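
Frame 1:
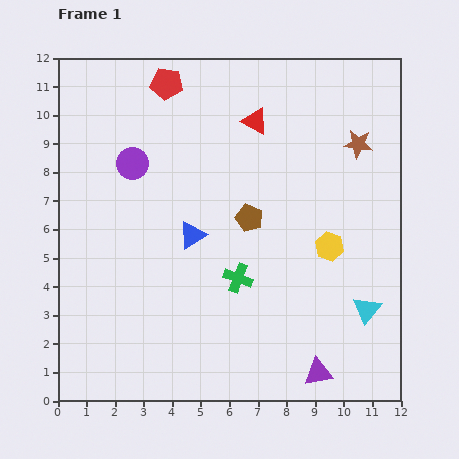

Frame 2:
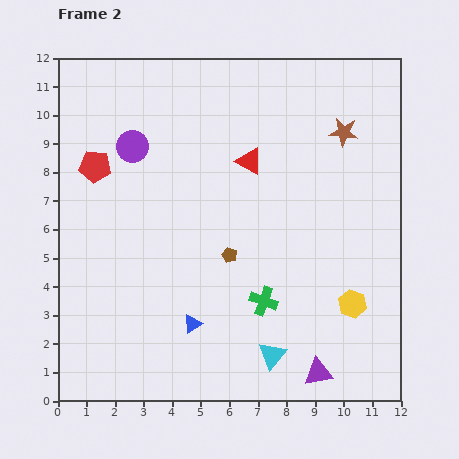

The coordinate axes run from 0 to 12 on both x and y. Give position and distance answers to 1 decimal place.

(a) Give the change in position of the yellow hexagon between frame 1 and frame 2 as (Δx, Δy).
(0.8, -2.0)

The yellow hexagon was at (9.5, 5.4) in frame 1 and (10.3, 3.4) in frame 2.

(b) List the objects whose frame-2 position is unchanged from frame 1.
the purple triangle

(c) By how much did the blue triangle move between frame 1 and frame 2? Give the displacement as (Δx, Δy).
(0.0, -3.1)

The blue triangle was at (4.7, 5.8) in frame 1 and (4.7, 2.7) in frame 2.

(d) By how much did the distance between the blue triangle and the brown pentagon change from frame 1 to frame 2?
+0.6

Distance in frame 1: 2.1. Distance in frame 2: 2.7.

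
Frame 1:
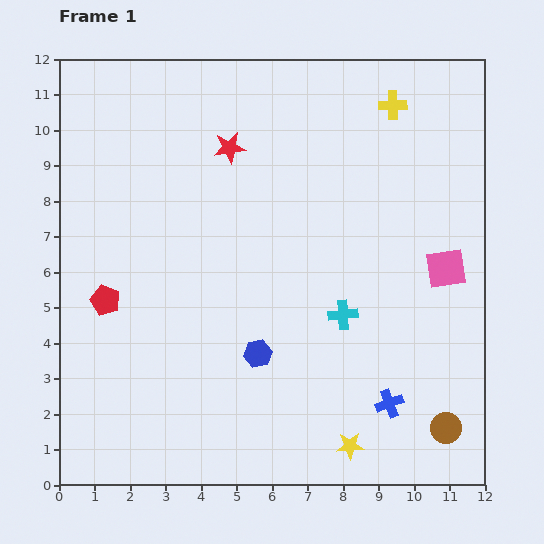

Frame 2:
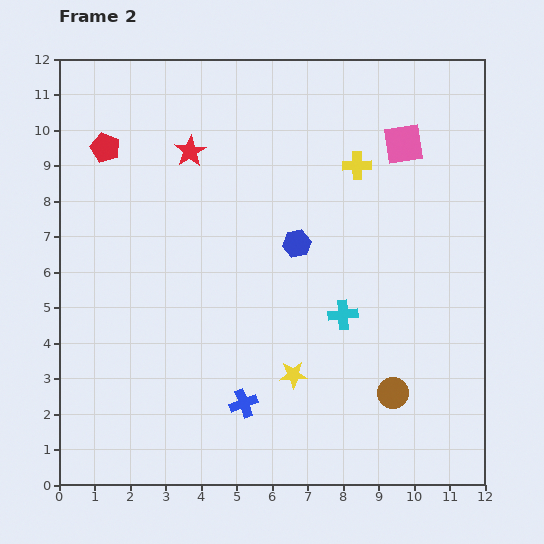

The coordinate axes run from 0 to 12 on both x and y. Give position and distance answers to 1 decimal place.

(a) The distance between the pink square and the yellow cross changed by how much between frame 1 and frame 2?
-3.4

Distance in frame 1: 4.8. Distance in frame 2: 1.4.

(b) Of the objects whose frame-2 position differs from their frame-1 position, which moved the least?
the red star

(moved 1.1)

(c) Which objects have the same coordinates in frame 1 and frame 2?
the cyan cross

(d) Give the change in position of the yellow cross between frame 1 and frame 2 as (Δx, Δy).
(-1.0, -1.7)

The yellow cross was at (9.4, 10.7) in frame 1 and (8.4, 9.0) in frame 2.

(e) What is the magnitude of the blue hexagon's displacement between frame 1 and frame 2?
3.3

The blue hexagon moved from (5.6, 3.7) to (6.7, 6.8), a distance of √(1.1² + 3.1²) ≈ 3.3.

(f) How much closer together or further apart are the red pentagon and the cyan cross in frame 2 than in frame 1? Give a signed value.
+1.5

Distance in frame 1: 6.7. Distance in frame 2: 8.2.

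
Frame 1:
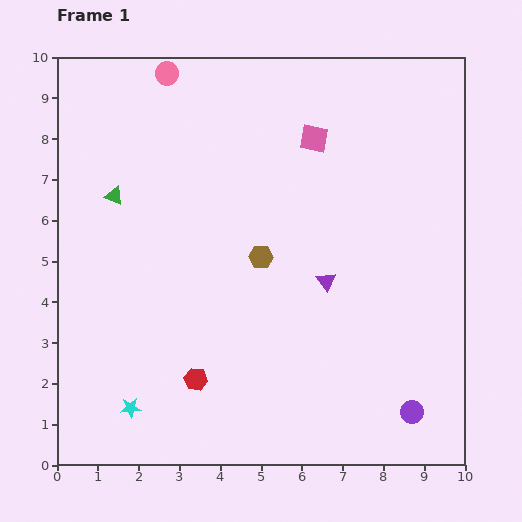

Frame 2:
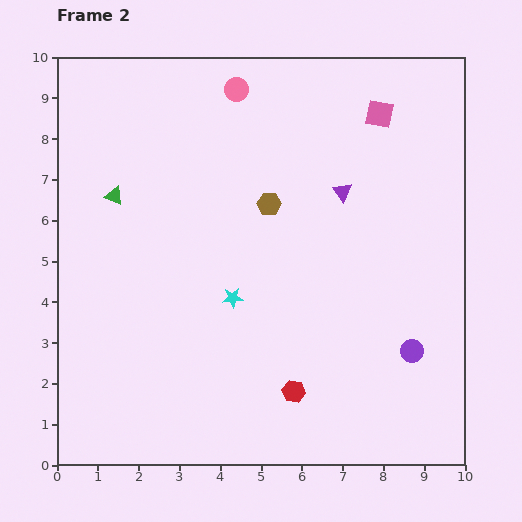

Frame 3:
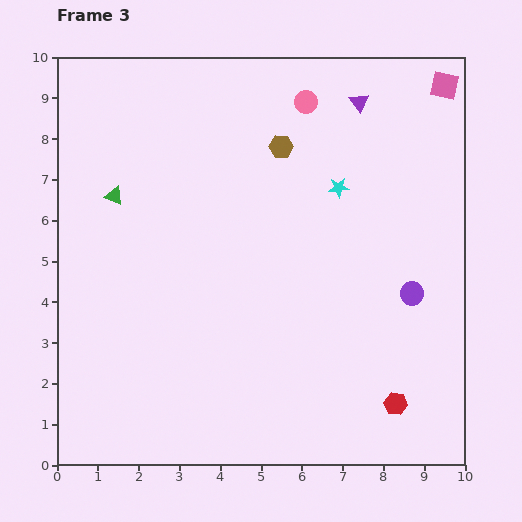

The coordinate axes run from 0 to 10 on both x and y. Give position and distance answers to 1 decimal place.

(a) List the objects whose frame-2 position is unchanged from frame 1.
the green triangle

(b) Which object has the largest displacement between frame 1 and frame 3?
the cyan star

(moved 7.4; next 4.9)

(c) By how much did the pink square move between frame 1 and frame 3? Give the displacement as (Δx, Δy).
(3.2, 1.3)

The pink square was at (6.3, 8.0) in frame 1 and (9.5, 9.3) in frame 3.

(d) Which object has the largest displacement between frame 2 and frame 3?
the cyan star

(moved 3.7; next 2.5)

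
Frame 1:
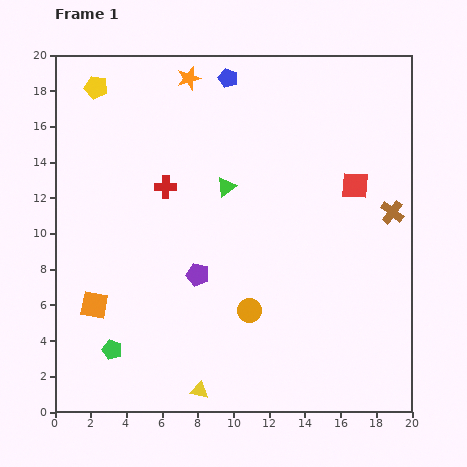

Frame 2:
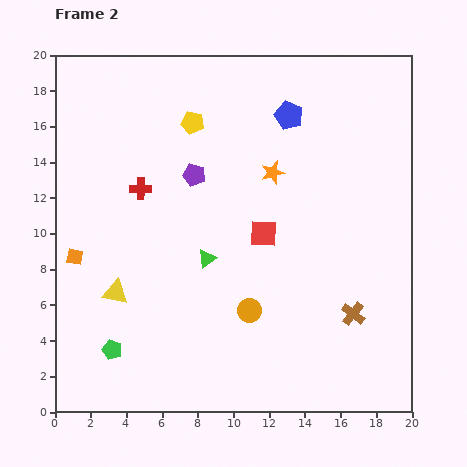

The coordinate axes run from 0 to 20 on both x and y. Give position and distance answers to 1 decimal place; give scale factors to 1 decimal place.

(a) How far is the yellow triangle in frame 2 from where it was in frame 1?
7.2

The yellow triangle moved from (8.1, 1.2) to (3.4, 6.7), a distance of √(4.7² + 5.5²) ≈ 7.2.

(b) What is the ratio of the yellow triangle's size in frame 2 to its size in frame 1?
1.4×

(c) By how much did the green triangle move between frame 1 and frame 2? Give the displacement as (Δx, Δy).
(-1.1, -4.0)

The green triangle was at (9.6, 12.6) in frame 1 and (8.5, 8.6) in frame 2.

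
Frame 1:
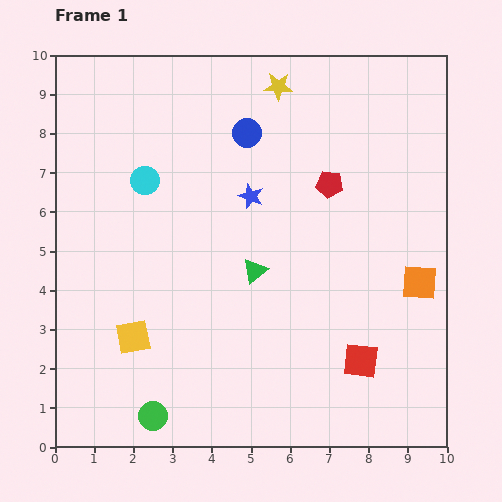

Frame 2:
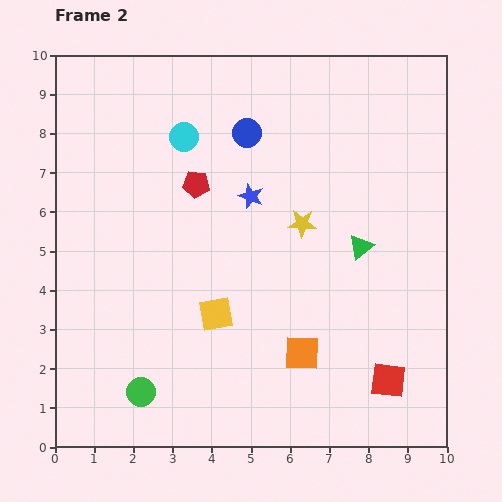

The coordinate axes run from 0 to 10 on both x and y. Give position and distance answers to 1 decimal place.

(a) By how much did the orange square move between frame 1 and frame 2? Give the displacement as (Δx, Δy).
(-3.0, -1.8)

The orange square was at (9.3, 4.2) in frame 1 and (6.3, 2.4) in frame 2.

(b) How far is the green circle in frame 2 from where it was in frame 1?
0.7

The green circle moved from (2.5, 0.8) to (2.2, 1.4), a distance of √(0.3² + 0.6²) ≈ 0.7.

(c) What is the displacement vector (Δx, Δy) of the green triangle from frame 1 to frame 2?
(2.7, 0.6)

The green triangle was at (5.1, 4.5) in frame 1 and (7.8, 5.1) in frame 2.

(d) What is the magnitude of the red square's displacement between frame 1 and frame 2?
0.9

The red square moved from (7.8, 2.2) to (8.5, 1.7), a distance of √(0.7² + 0.5²) ≈ 0.9.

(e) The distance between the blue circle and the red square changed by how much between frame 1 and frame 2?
+0.8

Distance in frame 1: 6.5. Distance in frame 2: 7.3.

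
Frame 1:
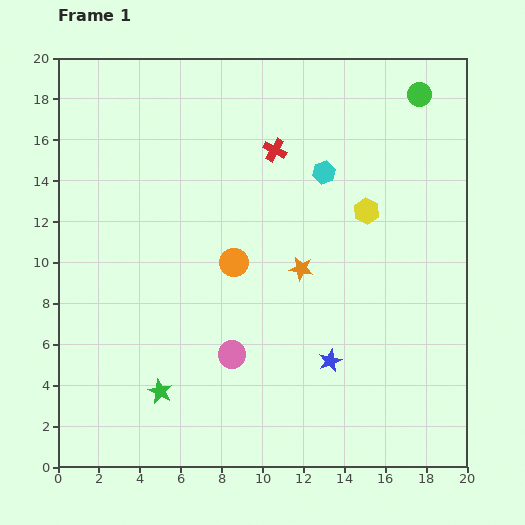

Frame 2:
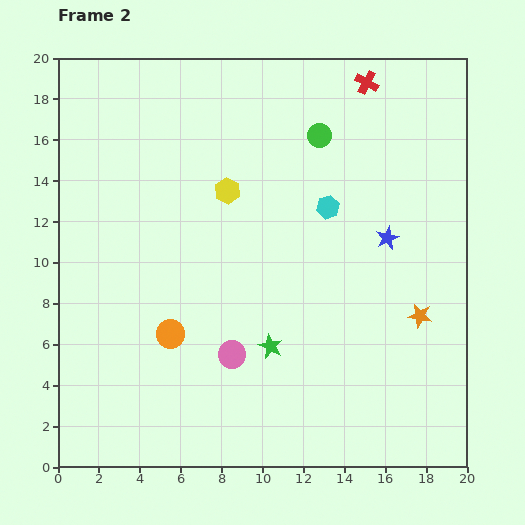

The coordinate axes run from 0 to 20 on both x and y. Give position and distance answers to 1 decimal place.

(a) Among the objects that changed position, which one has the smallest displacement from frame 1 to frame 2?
the cyan hexagon

(moved 1.7)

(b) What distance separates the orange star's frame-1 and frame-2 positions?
6.2

The orange star moved from (11.9, 9.7) to (17.7, 7.4), a distance of √(5.8² + 2.3²) ≈ 6.2.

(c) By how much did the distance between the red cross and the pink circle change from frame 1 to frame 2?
+4.6

Distance in frame 1: 10.2. Distance in frame 2: 14.8.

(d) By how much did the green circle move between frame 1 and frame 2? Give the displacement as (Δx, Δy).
(-4.9, -2.0)

The green circle was at (17.7, 18.2) in frame 1 and (12.8, 16.2) in frame 2.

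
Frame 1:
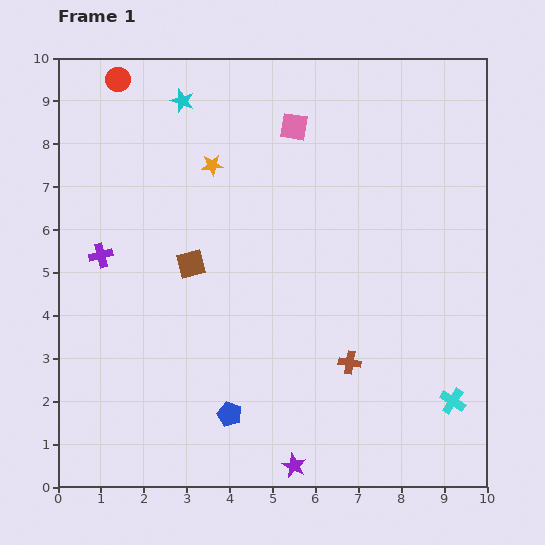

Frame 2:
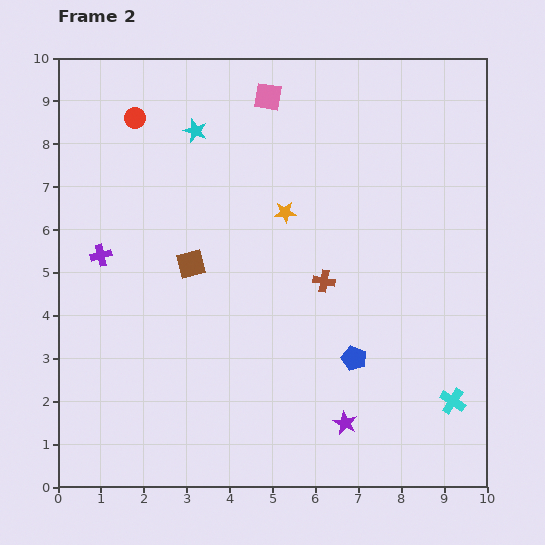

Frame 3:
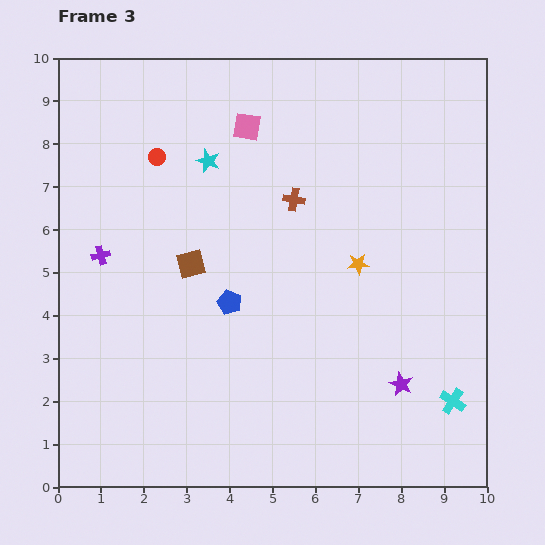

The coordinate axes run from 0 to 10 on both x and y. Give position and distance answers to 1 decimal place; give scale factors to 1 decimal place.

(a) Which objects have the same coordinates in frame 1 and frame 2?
the cyan cross, the brown square, the purple cross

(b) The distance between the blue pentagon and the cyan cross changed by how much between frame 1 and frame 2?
-2.7

Distance in frame 1: 5.2. Distance in frame 2: 2.5.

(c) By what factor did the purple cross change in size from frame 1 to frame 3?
0.8×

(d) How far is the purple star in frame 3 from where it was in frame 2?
1.6

The purple star moved from (6.7, 1.5) to (8.0, 2.4), a distance of √(1.3² + 0.9²) ≈ 1.6.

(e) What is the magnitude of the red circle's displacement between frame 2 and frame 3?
1.0

The red circle moved from (1.8, 8.6) to (2.3, 7.7), a distance of √(0.5² + 0.9²) ≈ 1.0.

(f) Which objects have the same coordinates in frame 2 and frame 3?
the cyan cross, the brown square, the purple cross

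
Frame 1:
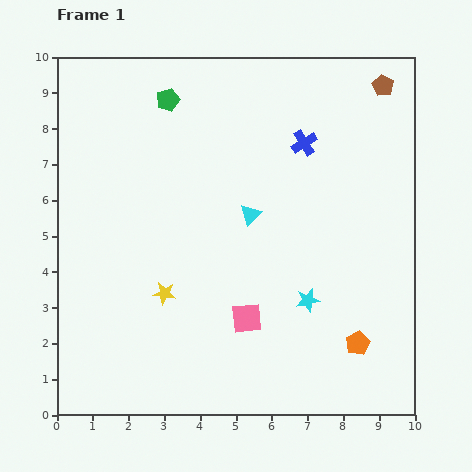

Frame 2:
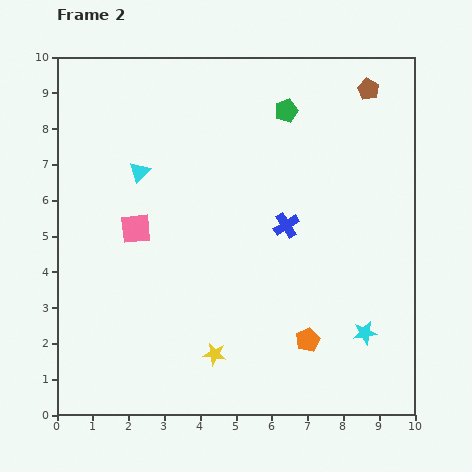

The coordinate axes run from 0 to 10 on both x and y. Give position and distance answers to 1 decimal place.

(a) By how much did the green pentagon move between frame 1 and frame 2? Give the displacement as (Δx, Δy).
(3.3, -0.3)

The green pentagon was at (3.1, 8.8) in frame 1 and (6.4, 8.5) in frame 2.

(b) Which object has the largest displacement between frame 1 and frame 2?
the pink square

(moved 4.0; next 3.3)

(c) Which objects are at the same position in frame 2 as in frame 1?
none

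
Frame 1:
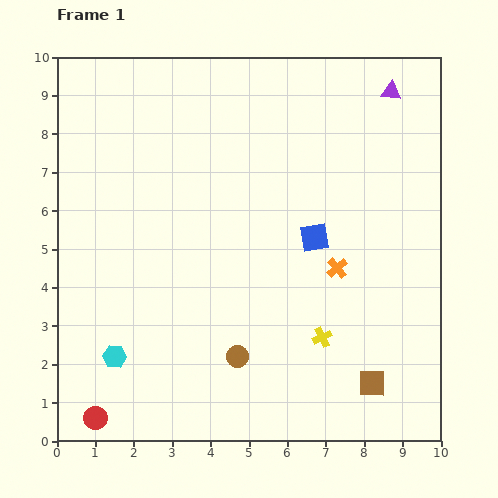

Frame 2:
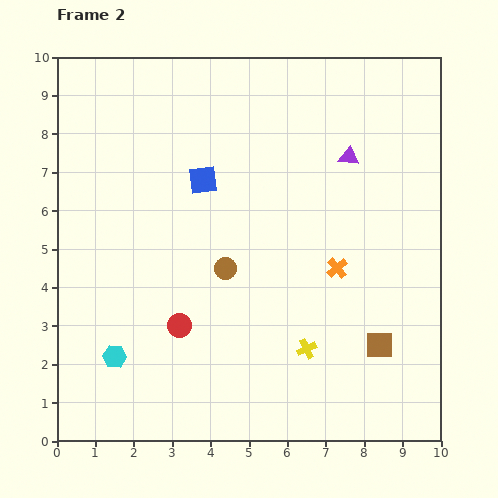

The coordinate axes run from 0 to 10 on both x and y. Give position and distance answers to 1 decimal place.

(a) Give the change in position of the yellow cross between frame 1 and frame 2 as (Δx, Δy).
(-0.4, -0.3)

The yellow cross was at (6.9, 2.7) in frame 1 and (6.5, 2.4) in frame 2.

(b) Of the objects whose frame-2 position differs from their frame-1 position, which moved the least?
the yellow cross

(moved 0.5)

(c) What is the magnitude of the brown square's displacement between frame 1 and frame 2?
1.0

The brown square moved from (8.2, 1.5) to (8.4, 2.5), a distance of √(0.2² + 1.0²) ≈ 1.0.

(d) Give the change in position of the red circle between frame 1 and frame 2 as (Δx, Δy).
(2.2, 2.4)

The red circle was at (1.0, 0.6) in frame 1 and (3.2, 3.0) in frame 2.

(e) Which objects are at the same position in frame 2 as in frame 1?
the orange cross, the cyan hexagon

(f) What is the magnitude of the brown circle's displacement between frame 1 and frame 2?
2.3

The brown circle moved from (4.7, 2.2) to (4.4, 4.5), a distance of √(0.3² + 2.3²) ≈ 2.3.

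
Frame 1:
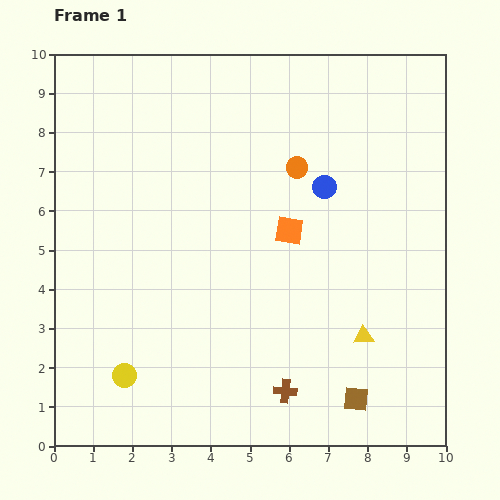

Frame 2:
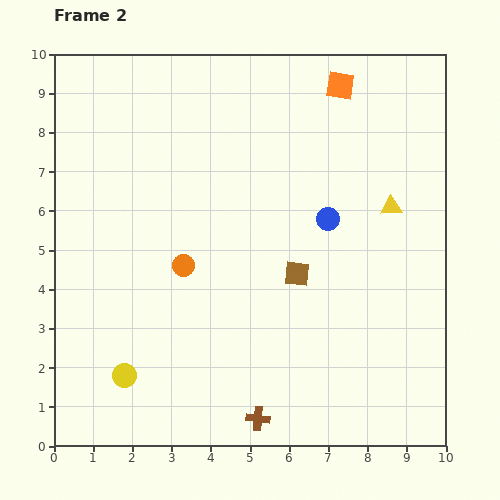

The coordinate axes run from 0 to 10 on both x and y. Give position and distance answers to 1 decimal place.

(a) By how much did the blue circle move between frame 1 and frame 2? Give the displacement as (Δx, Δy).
(0.1, -0.8)

The blue circle was at (6.9, 6.6) in frame 1 and (7.0, 5.8) in frame 2.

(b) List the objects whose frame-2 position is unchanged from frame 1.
the yellow circle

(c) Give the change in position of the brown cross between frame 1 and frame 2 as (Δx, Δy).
(-0.7, -0.7)

The brown cross was at (5.9, 1.4) in frame 1 and (5.2, 0.7) in frame 2.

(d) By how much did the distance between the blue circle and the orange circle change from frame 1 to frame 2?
+3.0

Distance in frame 1: 0.9. Distance in frame 2: 3.9.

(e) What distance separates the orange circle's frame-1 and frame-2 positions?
3.8

The orange circle moved from (6.2, 7.1) to (3.3, 4.6), a distance of √(2.9² + 2.5²) ≈ 3.8.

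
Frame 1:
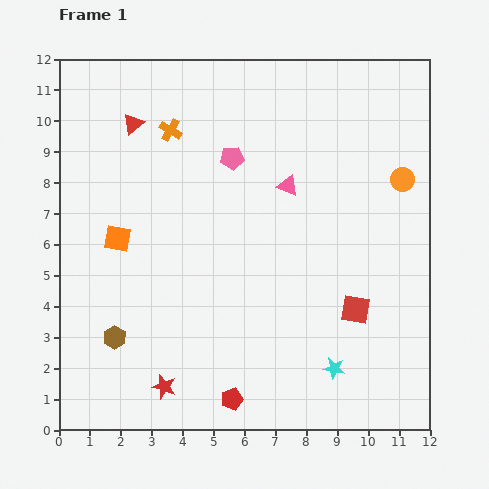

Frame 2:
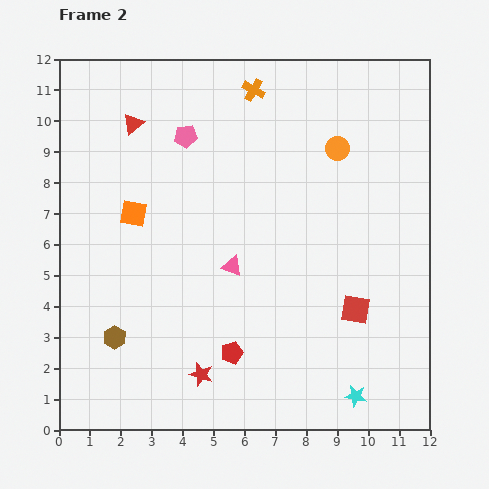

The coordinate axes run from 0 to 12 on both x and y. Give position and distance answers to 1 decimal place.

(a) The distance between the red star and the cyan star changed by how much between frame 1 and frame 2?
-0.5

Distance in frame 1: 5.5. Distance in frame 2: 5.0.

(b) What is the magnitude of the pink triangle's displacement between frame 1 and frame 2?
3.2

The pink triangle moved from (7.4, 7.9) to (5.6, 5.3), a distance of √(1.8² + 2.6²) ≈ 3.2.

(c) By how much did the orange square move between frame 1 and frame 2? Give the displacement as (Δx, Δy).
(0.5, 0.8)

The orange square was at (1.9, 6.2) in frame 1 and (2.4, 7.0) in frame 2.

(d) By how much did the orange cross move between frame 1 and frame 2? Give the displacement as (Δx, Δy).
(2.7, 1.3)

The orange cross was at (3.6, 9.7) in frame 1 and (6.3, 11.0) in frame 2.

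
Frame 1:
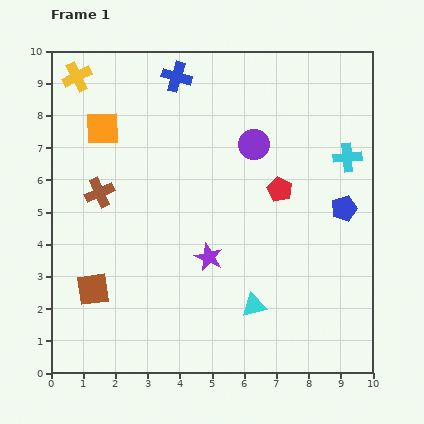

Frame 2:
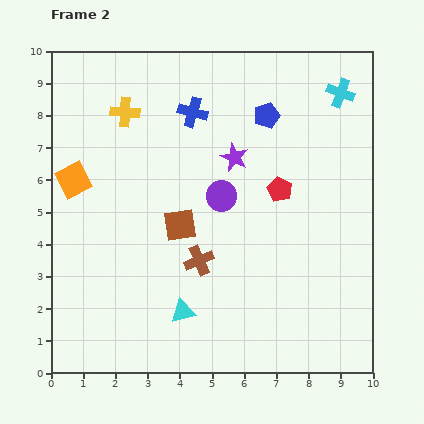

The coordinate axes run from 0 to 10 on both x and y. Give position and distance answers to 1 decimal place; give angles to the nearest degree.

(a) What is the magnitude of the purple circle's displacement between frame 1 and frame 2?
1.9

The purple circle moved from (6.3, 7.1) to (5.3, 5.5), a distance of √(1.0² + 1.6²) ≈ 1.9.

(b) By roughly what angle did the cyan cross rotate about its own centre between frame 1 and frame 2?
25° clockwise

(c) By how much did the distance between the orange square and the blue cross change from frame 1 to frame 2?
+1.5

Distance in frame 1: 2.8. Distance in frame 2: 4.3.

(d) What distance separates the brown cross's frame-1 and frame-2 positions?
3.7

The brown cross moved from (1.5, 5.6) to (4.6, 3.5), a distance of √(3.1² + 2.1²) ≈ 3.7.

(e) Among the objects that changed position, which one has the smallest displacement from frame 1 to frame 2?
the blue cross

(moved 1.2)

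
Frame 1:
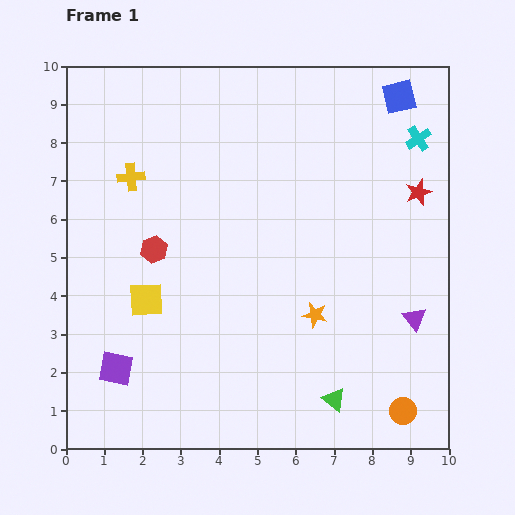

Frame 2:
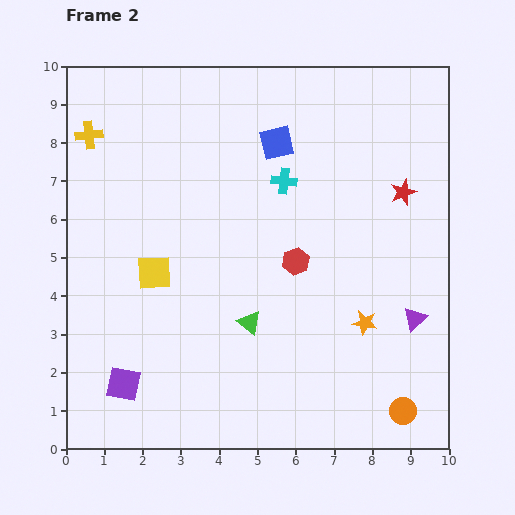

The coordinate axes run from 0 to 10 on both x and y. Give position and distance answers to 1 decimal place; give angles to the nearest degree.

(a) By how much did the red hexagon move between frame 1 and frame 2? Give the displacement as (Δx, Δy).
(3.7, -0.3)

The red hexagon was at (2.3, 5.2) in frame 1 and (6.0, 4.9) in frame 2.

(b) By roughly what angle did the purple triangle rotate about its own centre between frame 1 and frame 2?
27° clockwise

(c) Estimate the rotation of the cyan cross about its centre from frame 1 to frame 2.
39° clockwise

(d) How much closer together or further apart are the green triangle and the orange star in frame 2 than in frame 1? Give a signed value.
+0.7

Distance in frame 1: 2.3. Distance in frame 2: 3.0.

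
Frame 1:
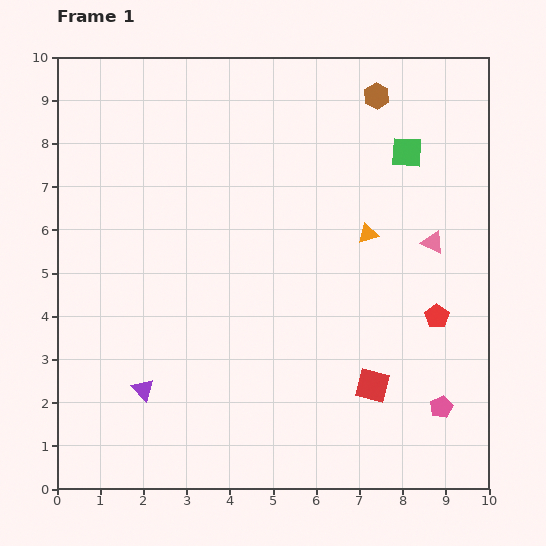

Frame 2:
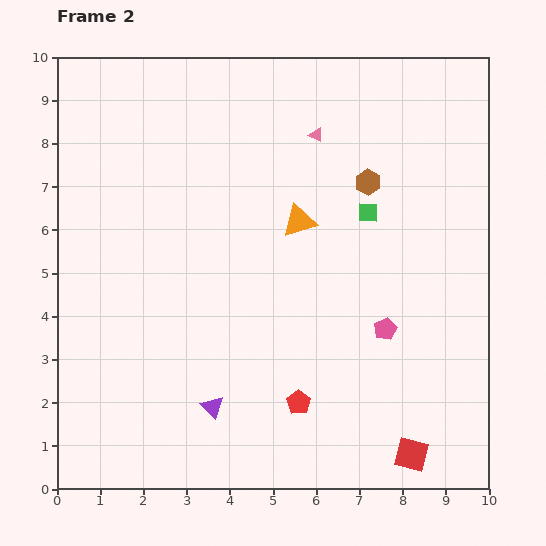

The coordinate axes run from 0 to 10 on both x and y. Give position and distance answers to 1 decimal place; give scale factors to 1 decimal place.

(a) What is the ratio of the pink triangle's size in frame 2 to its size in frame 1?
0.6×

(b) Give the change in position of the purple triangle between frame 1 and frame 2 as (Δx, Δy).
(1.6, -0.4)

The purple triangle was at (2.0, 2.3) in frame 1 and (3.6, 1.9) in frame 2.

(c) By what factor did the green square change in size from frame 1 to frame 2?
0.6×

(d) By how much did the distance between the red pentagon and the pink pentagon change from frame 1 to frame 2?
+0.5

Distance in frame 1: 2.1. Distance in frame 2: 2.6.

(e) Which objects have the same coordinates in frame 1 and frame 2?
none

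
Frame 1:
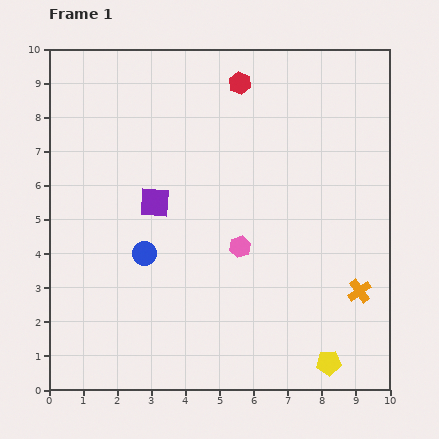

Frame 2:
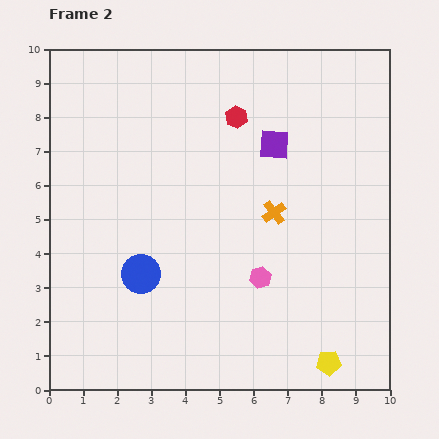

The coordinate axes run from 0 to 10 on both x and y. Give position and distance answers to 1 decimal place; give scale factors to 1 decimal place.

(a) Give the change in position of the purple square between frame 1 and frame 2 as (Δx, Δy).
(3.5, 1.7)

The purple square was at (3.1, 5.5) in frame 1 and (6.6, 7.2) in frame 2.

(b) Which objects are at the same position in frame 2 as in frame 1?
the yellow pentagon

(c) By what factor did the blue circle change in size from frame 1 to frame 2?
1.7×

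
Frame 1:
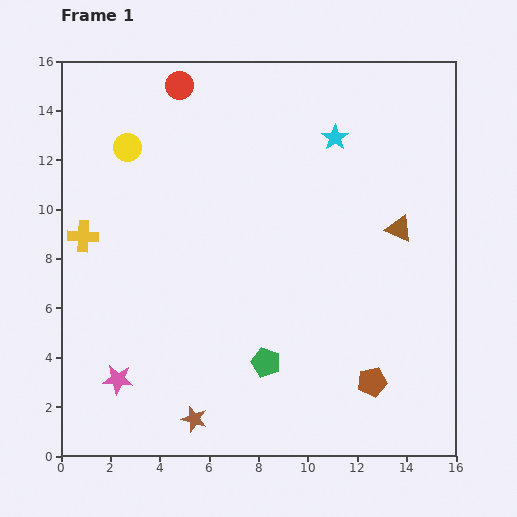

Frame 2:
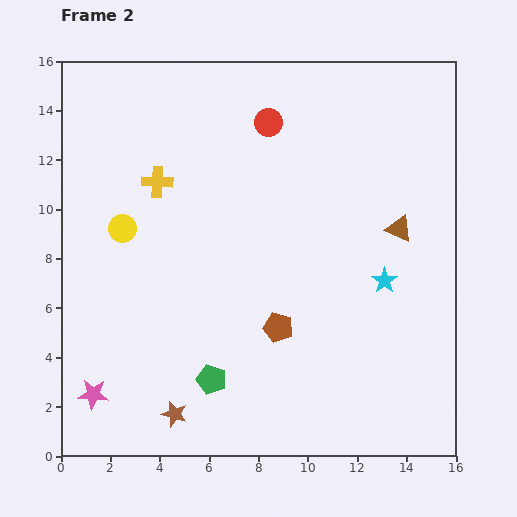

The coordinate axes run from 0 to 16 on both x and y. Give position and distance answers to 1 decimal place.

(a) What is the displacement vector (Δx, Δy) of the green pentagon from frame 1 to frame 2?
(-2.2, -0.7)

The green pentagon was at (8.3, 3.8) in frame 1 and (6.1, 3.1) in frame 2.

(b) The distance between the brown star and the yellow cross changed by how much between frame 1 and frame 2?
+0.7

Distance in frame 1: 8.7. Distance in frame 2: 9.4.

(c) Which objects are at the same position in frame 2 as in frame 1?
the brown triangle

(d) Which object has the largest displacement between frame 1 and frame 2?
the cyan star

(moved 6.1; next 4.4)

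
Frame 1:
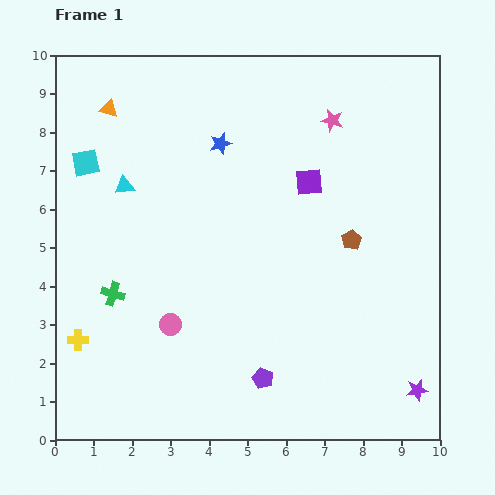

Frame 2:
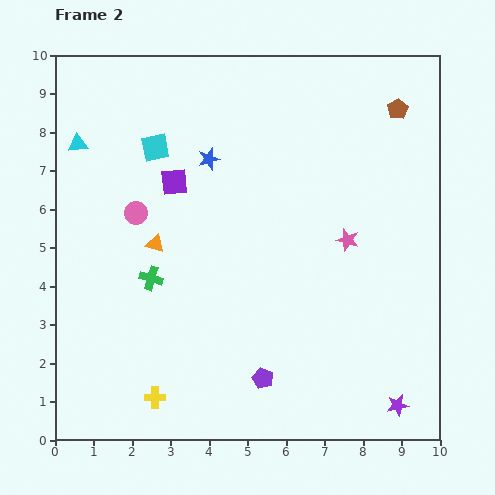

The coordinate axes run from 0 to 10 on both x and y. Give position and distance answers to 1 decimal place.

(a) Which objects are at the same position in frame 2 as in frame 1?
the purple pentagon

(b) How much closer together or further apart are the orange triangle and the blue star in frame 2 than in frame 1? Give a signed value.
-0.4

Distance in frame 1: 3.0. Distance in frame 2: 2.6.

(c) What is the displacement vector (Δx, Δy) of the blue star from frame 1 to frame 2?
(-0.3, -0.4)

The blue star was at (4.3, 7.7) in frame 1 and (4.0, 7.3) in frame 2.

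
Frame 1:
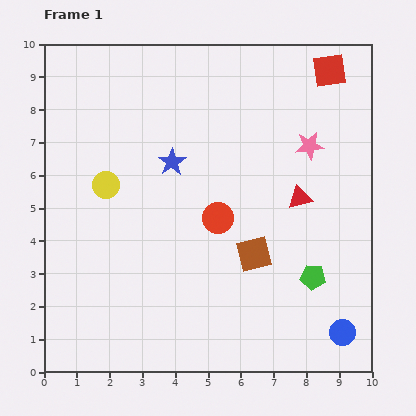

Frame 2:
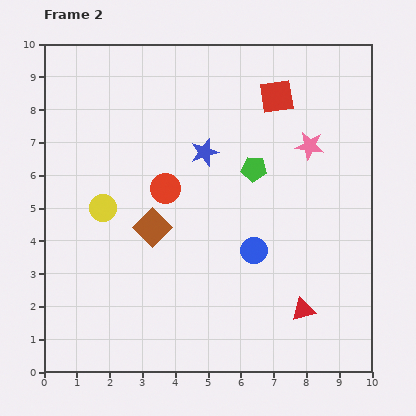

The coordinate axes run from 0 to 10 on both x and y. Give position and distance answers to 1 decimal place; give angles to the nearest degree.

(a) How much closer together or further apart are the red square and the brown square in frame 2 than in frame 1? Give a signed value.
-0.6

Distance in frame 1: 6.1. Distance in frame 2: 5.5.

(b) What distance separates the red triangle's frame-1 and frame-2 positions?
3.4

The red triangle moved from (7.8, 5.3) to (7.9, 1.9), a distance of √(0.1² + 3.4²) ≈ 3.4.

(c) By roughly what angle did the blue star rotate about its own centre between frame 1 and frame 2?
16° clockwise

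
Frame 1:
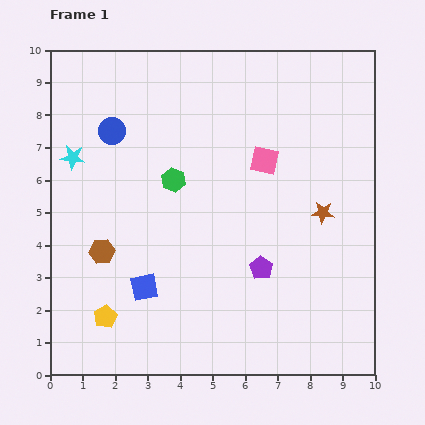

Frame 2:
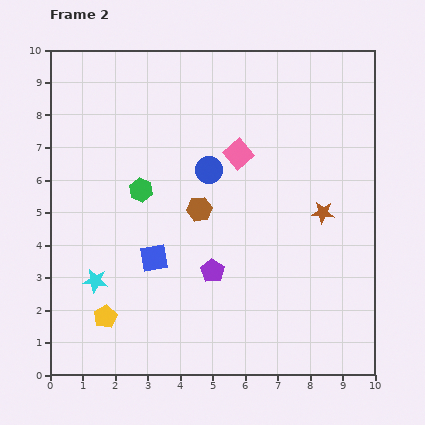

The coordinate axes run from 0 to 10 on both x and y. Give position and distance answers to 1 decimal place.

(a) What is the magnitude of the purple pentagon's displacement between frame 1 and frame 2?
1.5

The purple pentagon moved from (6.5, 3.3) to (5.0, 3.2), a distance of √(1.5² + 0.1²) ≈ 1.5.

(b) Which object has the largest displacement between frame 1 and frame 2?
the cyan star

(moved 3.9; next 3.3)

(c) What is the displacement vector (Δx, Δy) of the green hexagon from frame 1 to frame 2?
(-1.0, -0.3)

The green hexagon was at (3.8, 6.0) in frame 1 and (2.8, 5.7) in frame 2.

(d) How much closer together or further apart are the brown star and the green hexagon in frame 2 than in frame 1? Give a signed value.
+0.9

Distance in frame 1: 4.7. Distance in frame 2: 5.6.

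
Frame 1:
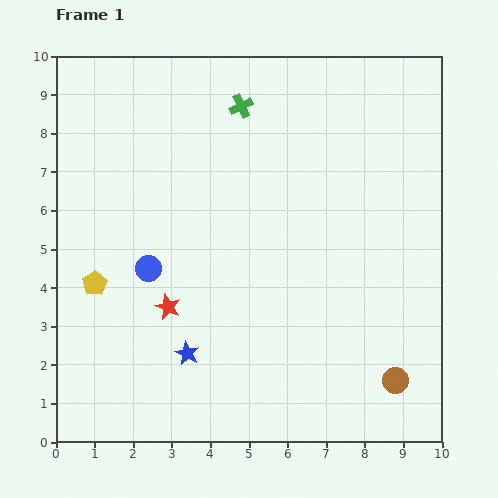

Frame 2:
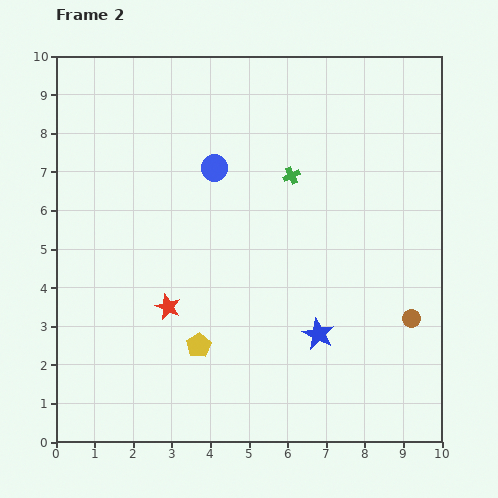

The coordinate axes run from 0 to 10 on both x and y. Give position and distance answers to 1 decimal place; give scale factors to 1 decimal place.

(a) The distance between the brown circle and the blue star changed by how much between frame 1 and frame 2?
-3.0

Distance in frame 1: 5.4. Distance in frame 2: 2.4.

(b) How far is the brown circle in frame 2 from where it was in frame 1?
1.6

The brown circle moved from (8.8, 1.6) to (9.2, 3.2), a distance of √(0.4² + 1.6²) ≈ 1.6.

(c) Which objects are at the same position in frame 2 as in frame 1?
the red star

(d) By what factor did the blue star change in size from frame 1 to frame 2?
1.4×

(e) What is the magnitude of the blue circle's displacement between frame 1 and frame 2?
3.1

The blue circle moved from (2.4, 4.5) to (4.1, 7.1), a distance of √(1.7² + 2.6²) ≈ 3.1.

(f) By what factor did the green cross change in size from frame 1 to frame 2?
0.7×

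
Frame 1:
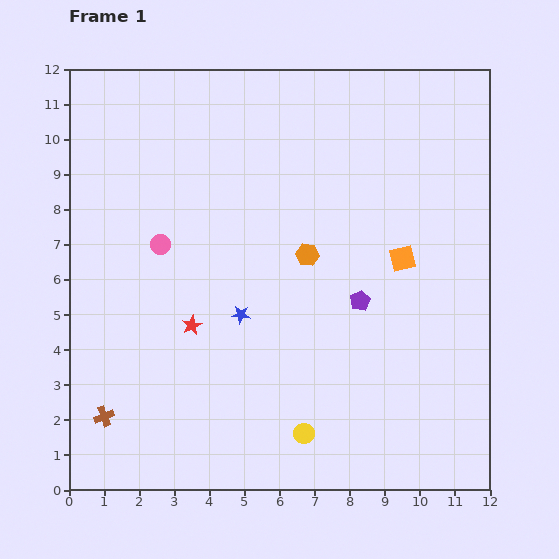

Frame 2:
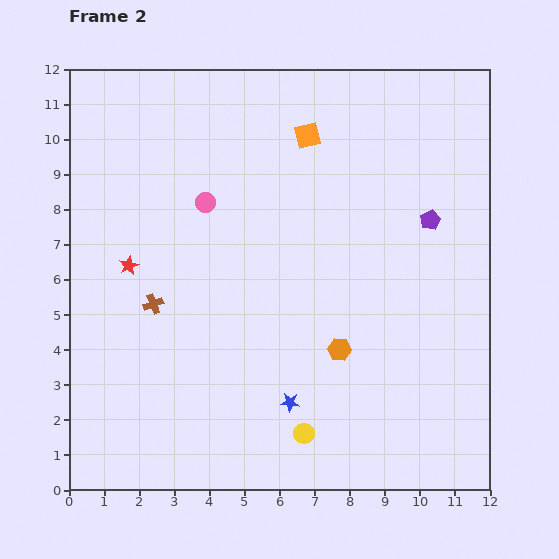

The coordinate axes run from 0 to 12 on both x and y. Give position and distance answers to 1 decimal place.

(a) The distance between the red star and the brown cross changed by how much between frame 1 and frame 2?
-2.3

Distance in frame 1: 3.6. Distance in frame 2: 1.3.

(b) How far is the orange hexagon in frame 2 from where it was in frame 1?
2.8

The orange hexagon moved from (6.8, 6.7) to (7.7, 4.0), a distance of √(0.9² + 2.7²) ≈ 2.8.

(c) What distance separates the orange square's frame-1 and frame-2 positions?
4.4

The orange square moved from (9.5, 6.6) to (6.8, 10.1), a distance of √(2.7² + 3.5²) ≈ 4.4.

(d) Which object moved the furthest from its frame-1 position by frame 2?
the orange square

(moved 4.4; next 3.5)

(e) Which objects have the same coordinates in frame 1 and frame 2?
the yellow circle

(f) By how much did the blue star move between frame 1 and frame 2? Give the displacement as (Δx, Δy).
(1.4, -2.5)

The blue star was at (4.9, 5.0) in frame 1 and (6.3, 2.5) in frame 2.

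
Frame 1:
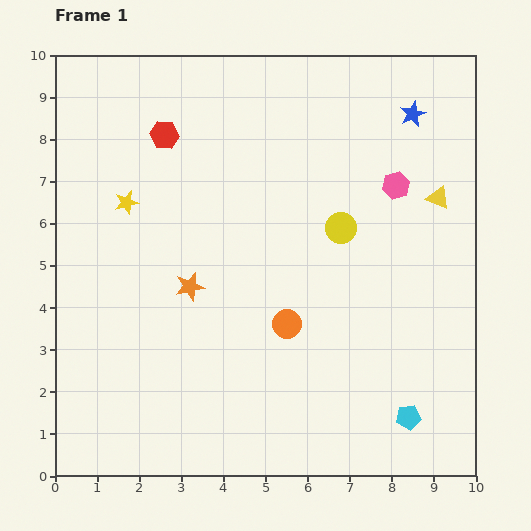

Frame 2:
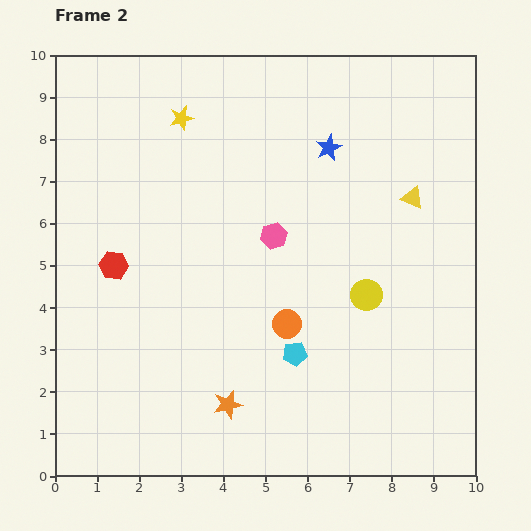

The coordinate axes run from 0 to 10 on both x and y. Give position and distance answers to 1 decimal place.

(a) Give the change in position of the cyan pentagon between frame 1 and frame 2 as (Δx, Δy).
(-2.7, 1.5)

The cyan pentagon was at (8.4, 1.4) in frame 1 and (5.7, 2.9) in frame 2.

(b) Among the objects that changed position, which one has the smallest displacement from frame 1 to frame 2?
the yellow triangle

(moved 0.6)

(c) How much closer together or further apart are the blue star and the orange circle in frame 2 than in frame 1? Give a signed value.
-1.5

Distance in frame 1: 5.8. Distance in frame 2: 4.3.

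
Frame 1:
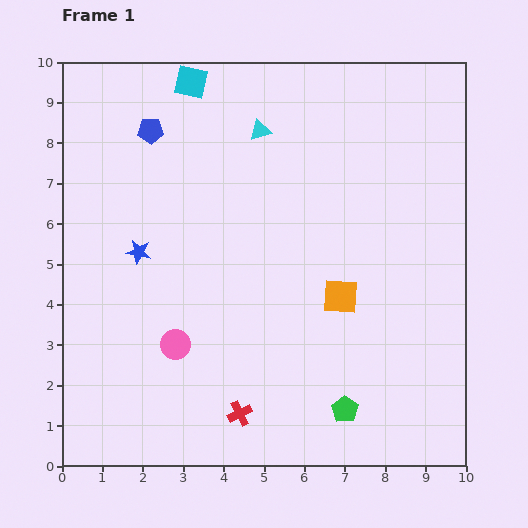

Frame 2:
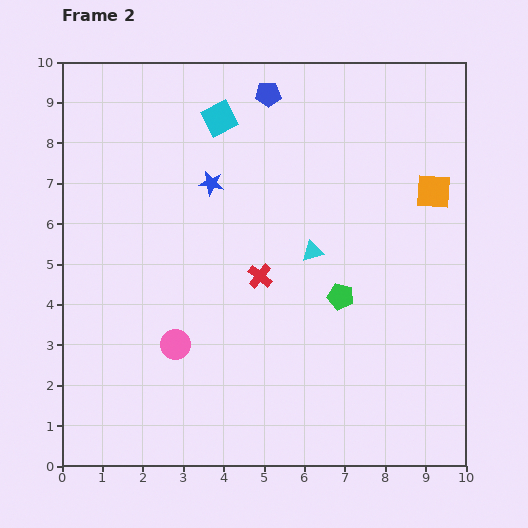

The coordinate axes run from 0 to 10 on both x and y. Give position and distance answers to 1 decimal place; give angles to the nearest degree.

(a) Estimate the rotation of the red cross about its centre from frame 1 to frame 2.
24° counter-clockwise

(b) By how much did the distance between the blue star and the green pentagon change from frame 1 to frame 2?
-2.1

Distance in frame 1: 6.4. Distance in frame 2: 4.3.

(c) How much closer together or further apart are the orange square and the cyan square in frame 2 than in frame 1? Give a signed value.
-0.9

Distance in frame 1: 6.5. Distance in frame 2: 5.6.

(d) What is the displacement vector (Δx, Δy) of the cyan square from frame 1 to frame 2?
(0.7, -0.9)

The cyan square was at (3.2, 9.5) in frame 1 and (3.9, 8.6) in frame 2.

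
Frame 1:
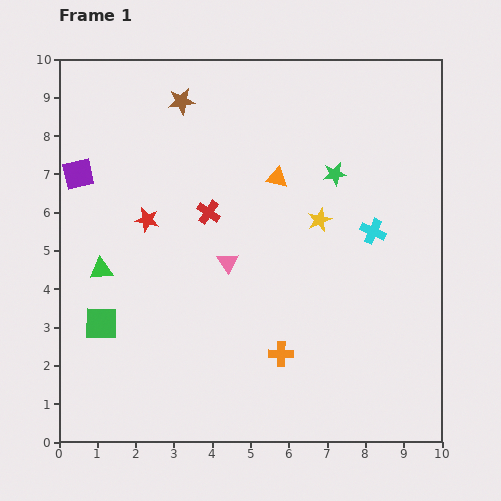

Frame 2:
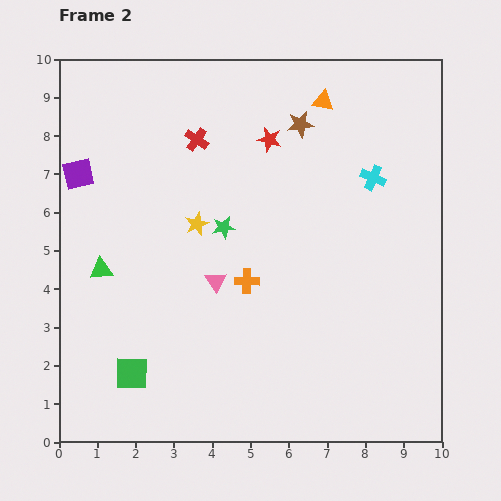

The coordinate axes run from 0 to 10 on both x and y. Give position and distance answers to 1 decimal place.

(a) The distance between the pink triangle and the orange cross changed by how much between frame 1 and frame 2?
-2.0

Distance in frame 1: 2.8. Distance in frame 2: 0.8.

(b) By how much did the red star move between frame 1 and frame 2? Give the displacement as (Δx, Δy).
(3.2, 2.1)

The red star was at (2.3, 5.8) in frame 1 and (5.5, 7.9) in frame 2.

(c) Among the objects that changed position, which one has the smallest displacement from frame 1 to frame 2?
the pink triangle

(moved 0.6)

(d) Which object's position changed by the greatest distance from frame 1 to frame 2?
the red star

(moved 3.8; next 3.2)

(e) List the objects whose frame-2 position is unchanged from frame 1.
the purple square, the green triangle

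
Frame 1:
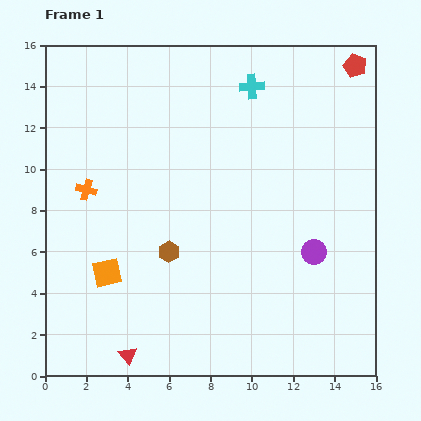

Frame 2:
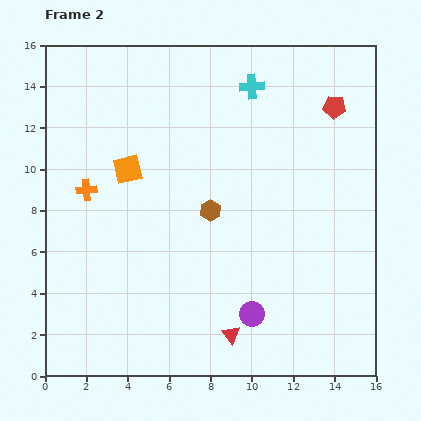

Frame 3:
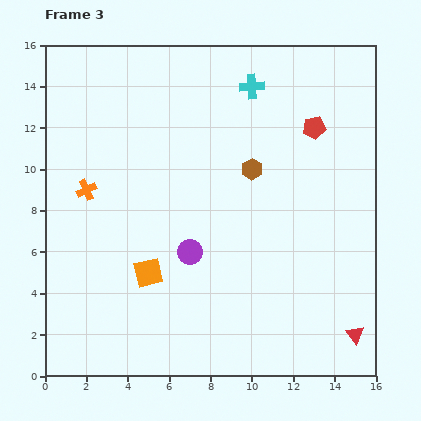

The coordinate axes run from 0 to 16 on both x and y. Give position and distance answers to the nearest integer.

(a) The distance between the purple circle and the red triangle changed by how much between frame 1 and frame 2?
-9

Distance in frame 1: 10. Distance in frame 2: 1.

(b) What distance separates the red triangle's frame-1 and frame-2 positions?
5

The red triangle moved from (4, 1) to (9, 2), a distance of √(5² + 1²) ≈ 5.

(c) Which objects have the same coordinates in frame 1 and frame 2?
the orange cross, the cyan cross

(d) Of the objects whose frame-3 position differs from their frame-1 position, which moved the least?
the orange square

(moved 2)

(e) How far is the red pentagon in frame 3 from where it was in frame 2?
1

The red pentagon moved from (14, 13) to (13, 12), a distance of √(1² + 1²) ≈ 1.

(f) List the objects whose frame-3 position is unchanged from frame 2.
the orange cross, the cyan cross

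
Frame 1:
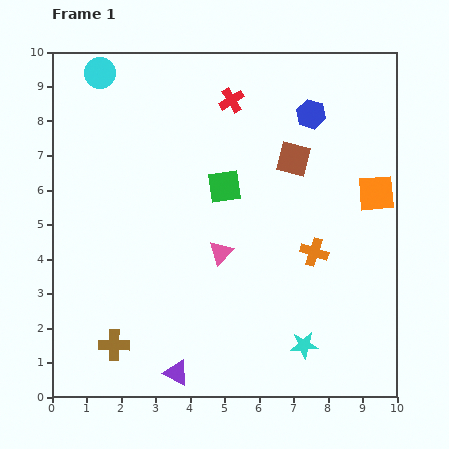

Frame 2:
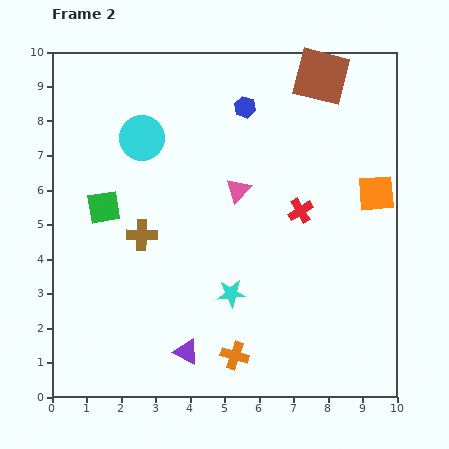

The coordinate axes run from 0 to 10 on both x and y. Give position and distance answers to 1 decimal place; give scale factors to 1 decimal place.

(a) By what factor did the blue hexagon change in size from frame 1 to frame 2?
0.7×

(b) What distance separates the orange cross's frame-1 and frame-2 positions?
3.8

The orange cross moved from (7.6, 4.2) to (5.3, 1.2), a distance of √(2.3² + 3.0²) ≈ 3.8.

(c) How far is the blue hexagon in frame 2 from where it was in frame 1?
1.9

The blue hexagon moved from (7.5, 8.2) to (5.6, 8.4), a distance of √(1.9² + 0.2²) ≈ 1.9.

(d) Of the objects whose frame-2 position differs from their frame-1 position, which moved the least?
the purple triangle

(moved 0.7)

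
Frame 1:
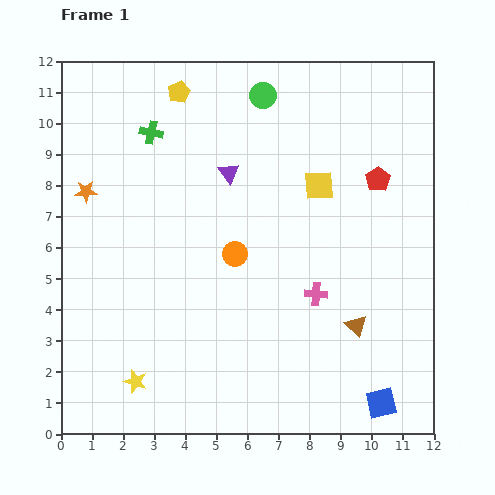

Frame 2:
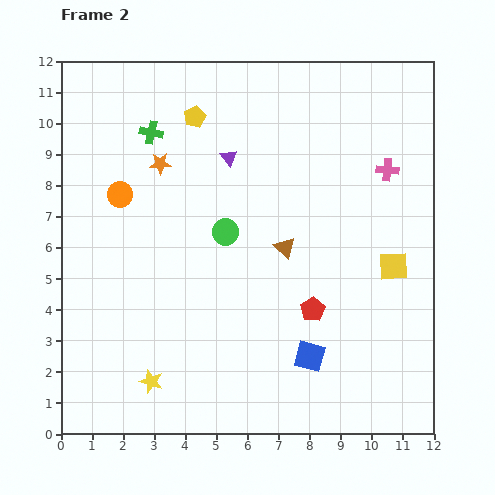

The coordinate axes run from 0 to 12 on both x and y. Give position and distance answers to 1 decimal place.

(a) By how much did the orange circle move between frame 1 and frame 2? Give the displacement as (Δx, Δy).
(-3.7, 1.9)

The orange circle was at (5.6, 5.8) in frame 1 and (1.9, 7.7) in frame 2.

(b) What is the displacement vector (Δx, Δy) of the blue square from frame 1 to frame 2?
(-2.3, 1.5)

The blue square was at (10.3, 1.0) in frame 1 and (8.0, 2.5) in frame 2.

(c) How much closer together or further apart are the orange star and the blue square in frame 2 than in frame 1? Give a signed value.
-3.9

Distance in frame 1: 11.7. Distance in frame 2: 7.8.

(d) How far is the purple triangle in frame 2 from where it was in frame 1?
0.5

The purple triangle moved from (5.4, 8.4) to (5.4, 8.9), a distance of √(0.0² + 0.5²) ≈ 0.5.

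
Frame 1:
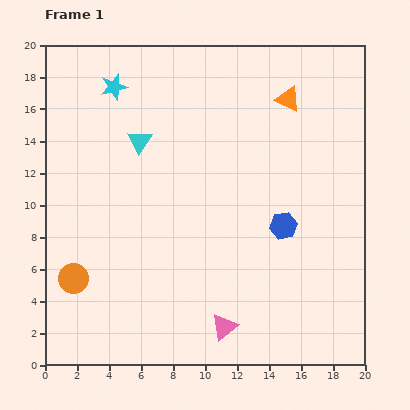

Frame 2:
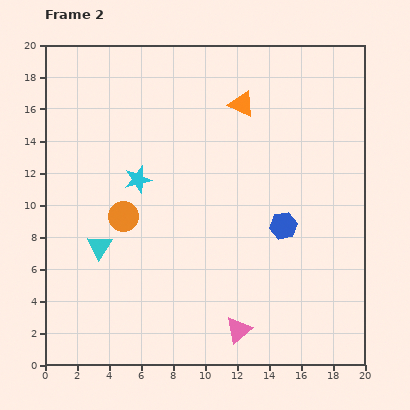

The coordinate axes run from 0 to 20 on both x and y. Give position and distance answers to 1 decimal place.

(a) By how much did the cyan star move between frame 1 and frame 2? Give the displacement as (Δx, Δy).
(1.5, -5.8)

The cyan star was at (4.3, 17.4) in frame 1 and (5.8, 11.6) in frame 2.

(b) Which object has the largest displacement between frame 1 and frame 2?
the cyan triangle

(moved 7.1; next 6.0)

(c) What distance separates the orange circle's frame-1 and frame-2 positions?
5.0

The orange circle moved from (1.8, 5.4) to (4.9, 9.3), a distance of √(3.1² + 3.9²) ≈ 5.0.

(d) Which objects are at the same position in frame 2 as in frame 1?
the blue hexagon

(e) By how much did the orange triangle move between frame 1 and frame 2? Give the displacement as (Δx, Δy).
(-2.9, -0.3)

The orange triangle was at (15.2, 16.6) in frame 1 and (12.3, 16.3) in frame 2.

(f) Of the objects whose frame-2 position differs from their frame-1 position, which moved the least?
the pink triangle

(moved 0.9)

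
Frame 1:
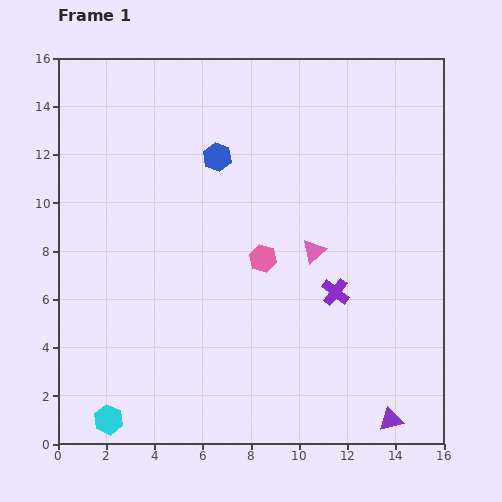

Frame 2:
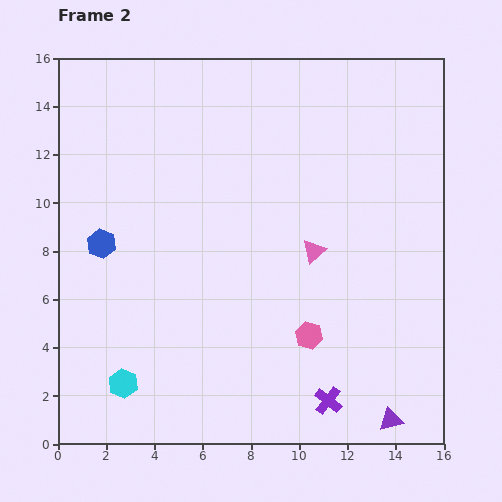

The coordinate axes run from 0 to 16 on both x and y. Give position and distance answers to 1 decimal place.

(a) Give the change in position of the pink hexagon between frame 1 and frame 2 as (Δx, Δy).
(1.9, -3.2)

The pink hexagon was at (8.5, 7.7) in frame 1 and (10.4, 4.5) in frame 2.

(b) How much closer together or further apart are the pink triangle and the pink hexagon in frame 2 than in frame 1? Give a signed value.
+1.4

Distance in frame 1: 2.1. Distance in frame 2: 3.5.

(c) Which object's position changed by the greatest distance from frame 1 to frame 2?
the blue hexagon

(moved 6.0; next 4.5)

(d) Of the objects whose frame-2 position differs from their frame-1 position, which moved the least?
the cyan hexagon

(moved 1.6)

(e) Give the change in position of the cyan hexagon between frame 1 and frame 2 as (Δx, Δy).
(0.6, 1.5)

The cyan hexagon was at (2.1, 1.0) in frame 1 and (2.7, 2.5) in frame 2.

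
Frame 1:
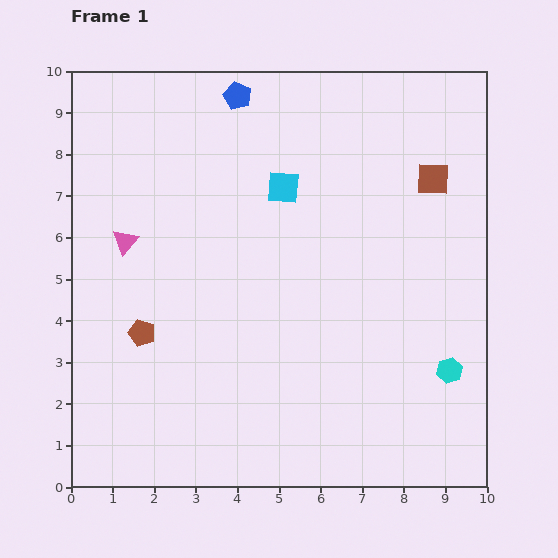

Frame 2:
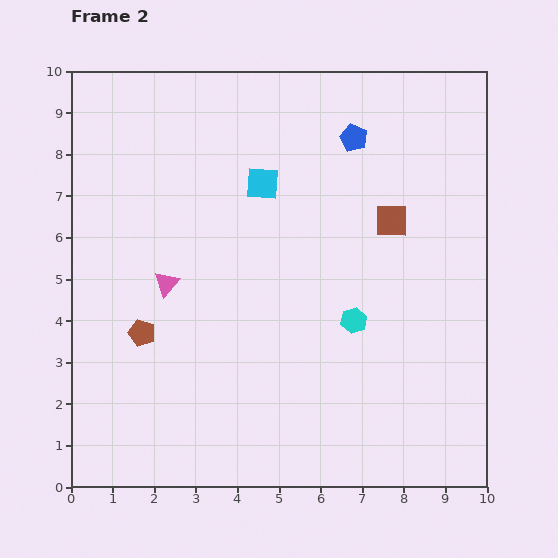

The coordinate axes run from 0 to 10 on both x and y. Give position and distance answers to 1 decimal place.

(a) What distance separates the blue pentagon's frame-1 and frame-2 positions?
3.0

The blue pentagon moved from (4.0, 9.4) to (6.8, 8.4), a distance of √(2.8² + 1.0²) ≈ 3.0.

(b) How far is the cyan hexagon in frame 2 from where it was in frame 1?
2.6

The cyan hexagon moved from (9.1, 2.8) to (6.8, 4.0), a distance of √(2.3² + 1.2²) ≈ 2.6.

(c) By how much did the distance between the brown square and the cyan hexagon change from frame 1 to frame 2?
-2.0

Distance in frame 1: 4.6. Distance in frame 2: 2.6.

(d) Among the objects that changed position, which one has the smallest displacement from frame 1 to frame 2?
the cyan square

(moved 0.5)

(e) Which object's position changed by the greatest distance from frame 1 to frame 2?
the blue pentagon

(moved 3.0; next 2.6)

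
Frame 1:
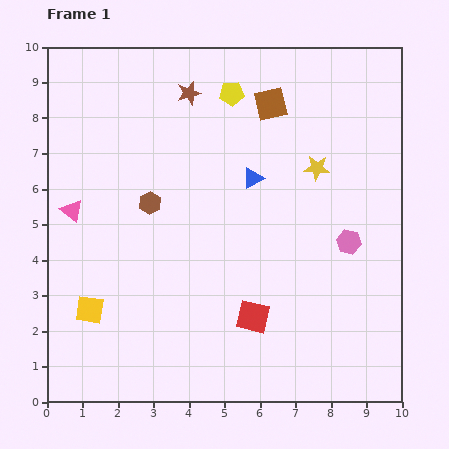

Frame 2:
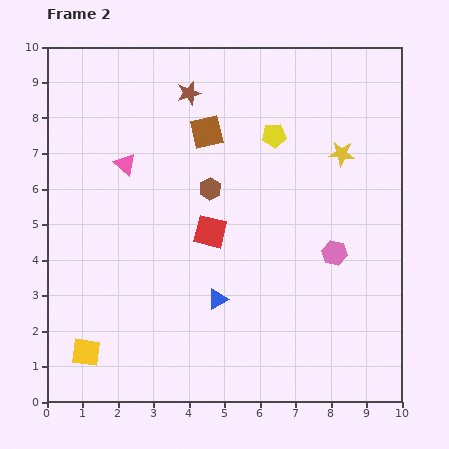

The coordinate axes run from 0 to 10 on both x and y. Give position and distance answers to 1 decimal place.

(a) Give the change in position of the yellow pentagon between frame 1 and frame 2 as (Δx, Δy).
(1.2, -1.2)

The yellow pentagon was at (5.2, 8.7) in frame 1 and (6.4, 7.5) in frame 2.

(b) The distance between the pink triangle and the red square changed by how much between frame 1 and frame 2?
-2.8

Distance in frame 1: 5.9. Distance in frame 2: 3.1.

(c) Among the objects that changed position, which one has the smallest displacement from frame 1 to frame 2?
the pink hexagon

(moved 0.5)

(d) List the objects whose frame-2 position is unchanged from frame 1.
the brown star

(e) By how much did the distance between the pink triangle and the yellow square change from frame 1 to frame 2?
+2.6

Distance in frame 1: 2.8. Distance in frame 2: 5.4.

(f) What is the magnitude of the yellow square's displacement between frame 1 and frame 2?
1.2

The yellow square moved from (1.2, 2.6) to (1.1, 1.4), a distance of √(0.1² + 1.2²) ≈ 1.2.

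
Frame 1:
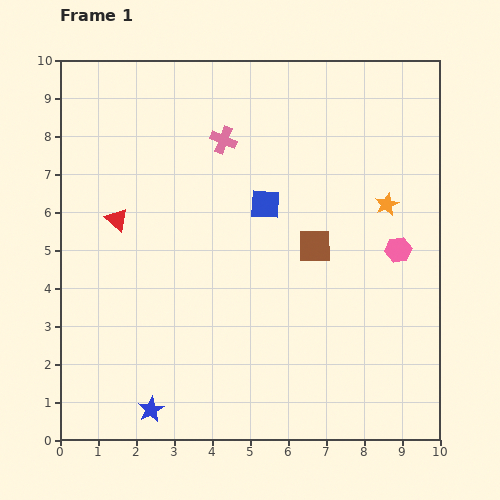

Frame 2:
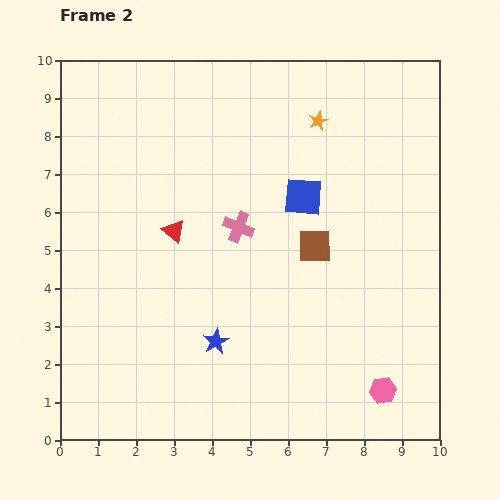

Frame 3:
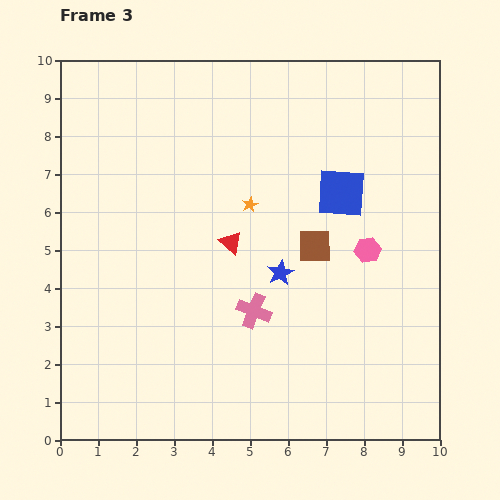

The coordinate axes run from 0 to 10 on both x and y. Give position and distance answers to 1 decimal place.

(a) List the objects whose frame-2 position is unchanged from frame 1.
the brown square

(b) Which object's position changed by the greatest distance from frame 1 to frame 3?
the blue star

(moved 5.0; next 4.6)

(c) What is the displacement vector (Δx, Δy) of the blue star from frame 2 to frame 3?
(1.7, 1.8)

The blue star was at (4.1, 2.6) in frame 2 and (5.8, 4.4) in frame 3.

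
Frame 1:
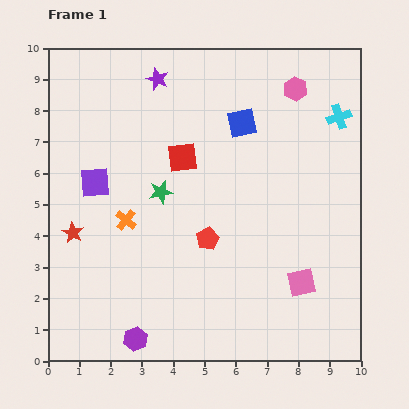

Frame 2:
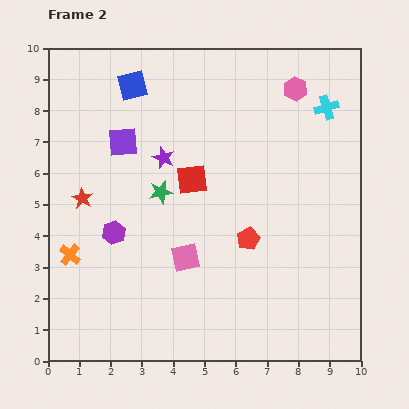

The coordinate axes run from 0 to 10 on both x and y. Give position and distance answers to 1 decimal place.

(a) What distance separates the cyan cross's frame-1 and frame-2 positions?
0.5

The cyan cross moved from (9.3, 7.8) to (8.9, 8.1), a distance of √(0.4² + 0.3²) ≈ 0.5.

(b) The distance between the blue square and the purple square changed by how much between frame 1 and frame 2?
-3.3

Distance in frame 1: 5.1. Distance in frame 2: 1.8.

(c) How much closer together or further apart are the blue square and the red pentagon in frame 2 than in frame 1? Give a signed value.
+2.2

Distance in frame 1: 3.9. Distance in frame 2: 6.1.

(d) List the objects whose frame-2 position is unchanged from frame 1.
the green star, the pink hexagon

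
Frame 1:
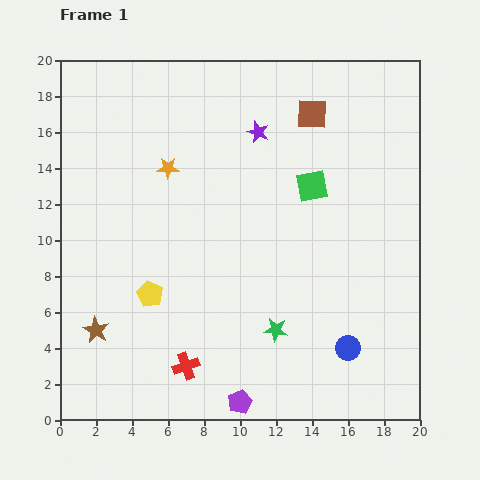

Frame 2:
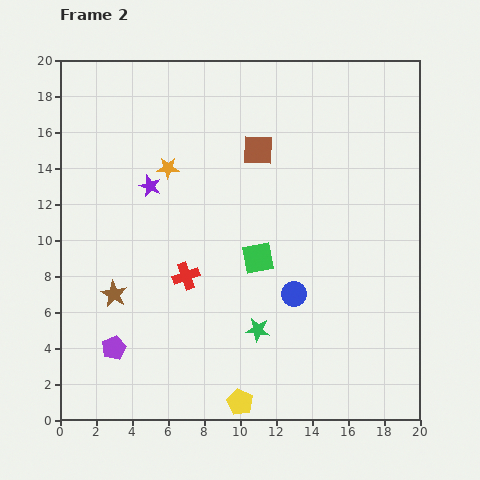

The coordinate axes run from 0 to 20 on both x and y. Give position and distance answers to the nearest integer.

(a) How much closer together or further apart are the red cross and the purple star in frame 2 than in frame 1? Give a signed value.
-9

Distance in frame 1: 14. Distance in frame 2: 5.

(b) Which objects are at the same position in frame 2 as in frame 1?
the orange star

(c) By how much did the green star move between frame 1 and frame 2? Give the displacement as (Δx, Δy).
(-1, 0)

The green star was at (12, 5) in frame 1 and (11, 5) in frame 2.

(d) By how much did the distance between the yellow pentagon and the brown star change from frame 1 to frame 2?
+5

Distance in frame 1: 4. Distance in frame 2: 9.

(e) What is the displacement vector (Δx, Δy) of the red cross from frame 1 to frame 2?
(0, 5)

The red cross was at (7, 3) in frame 1 and (7, 8) in frame 2.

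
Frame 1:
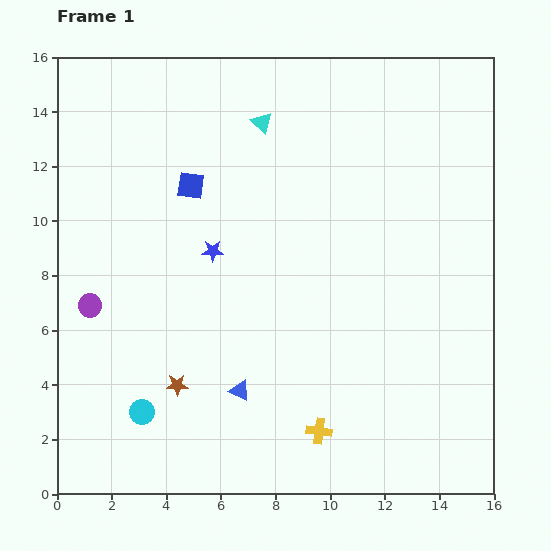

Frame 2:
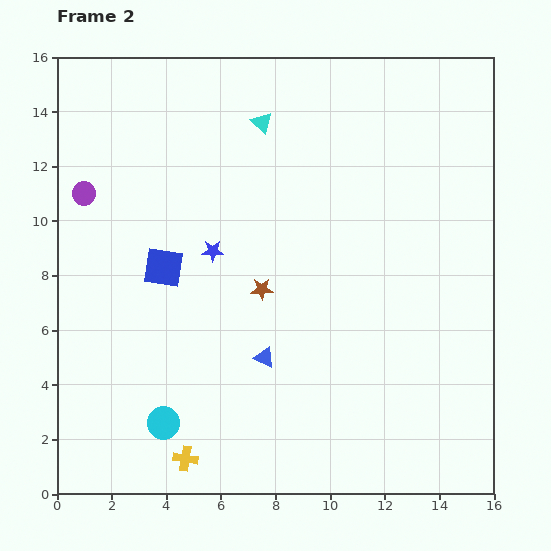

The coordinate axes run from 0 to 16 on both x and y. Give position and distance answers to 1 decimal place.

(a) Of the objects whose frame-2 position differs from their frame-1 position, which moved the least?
the cyan circle

(moved 0.9)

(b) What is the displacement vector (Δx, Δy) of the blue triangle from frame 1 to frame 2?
(0.9, 1.2)

The blue triangle was at (6.7, 3.8) in frame 1 and (7.6, 5.0) in frame 2.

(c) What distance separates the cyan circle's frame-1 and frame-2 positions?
0.9

The cyan circle moved from (3.1, 3.0) to (3.9, 2.6), a distance of √(0.8² + 0.4²) ≈ 0.9.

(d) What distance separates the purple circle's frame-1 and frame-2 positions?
4.1

The purple circle moved from (1.2, 6.9) to (1.0, 11.0), a distance of √(0.2² + 4.1²) ≈ 4.1.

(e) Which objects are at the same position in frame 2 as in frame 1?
the cyan triangle, the blue star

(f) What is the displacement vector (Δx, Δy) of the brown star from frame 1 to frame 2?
(3.1, 3.5)

The brown star was at (4.4, 4.0) in frame 1 and (7.5, 7.5) in frame 2.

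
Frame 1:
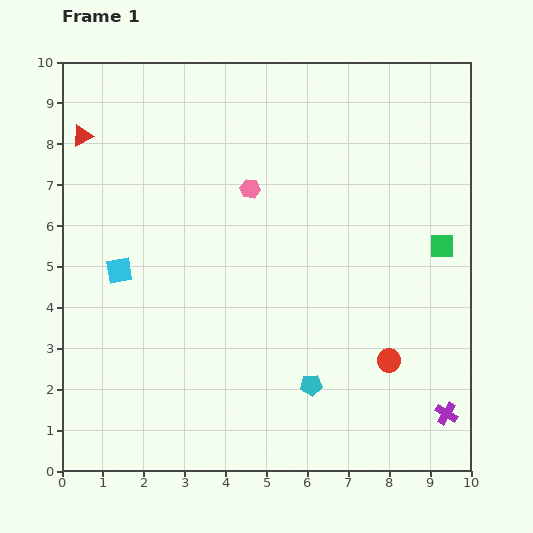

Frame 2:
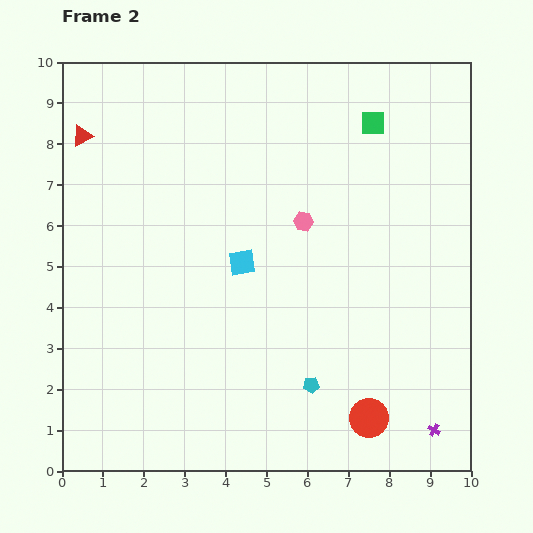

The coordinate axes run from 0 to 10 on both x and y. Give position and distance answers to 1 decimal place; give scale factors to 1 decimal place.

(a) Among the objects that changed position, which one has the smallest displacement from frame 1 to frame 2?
the purple cross

(moved 0.5)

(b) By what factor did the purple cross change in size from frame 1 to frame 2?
0.6×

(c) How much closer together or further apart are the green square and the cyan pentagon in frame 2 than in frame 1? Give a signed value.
+1.9

Distance in frame 1: 4.7. Distance in frame 2: 6.6.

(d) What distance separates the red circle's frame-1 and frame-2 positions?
1.5

The red circle moved from (8.0, 2.7) to (7.5, 1.3), a distance of √(0.5² + 1.4²) ≈ 1.5.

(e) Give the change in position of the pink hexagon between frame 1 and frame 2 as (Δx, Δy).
(1.3, -0.8)

The pink hexagon was at (4.6, 6.9) in frame 1 and (5.9, 6.1) in frame 2.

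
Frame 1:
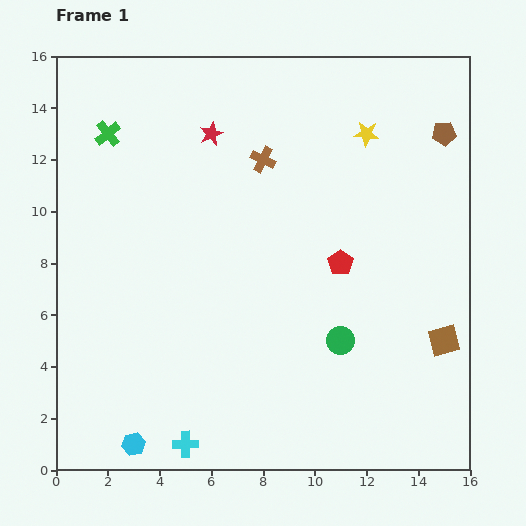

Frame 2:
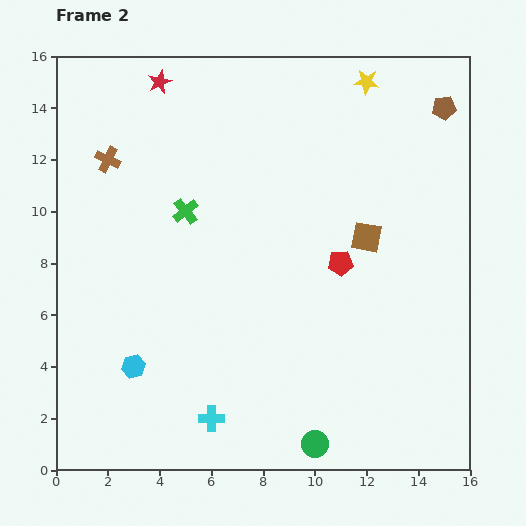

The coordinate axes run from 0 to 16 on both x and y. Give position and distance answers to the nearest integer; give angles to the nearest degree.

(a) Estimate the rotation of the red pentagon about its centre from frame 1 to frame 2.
31° clockwise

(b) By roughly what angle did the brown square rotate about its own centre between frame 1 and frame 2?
25° clockwise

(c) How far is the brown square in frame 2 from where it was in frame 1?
5

The brown square moved from (15, 5) to (12, 9), a distance of √(3² + 4²) ≈ 5.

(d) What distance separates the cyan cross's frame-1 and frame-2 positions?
1

The cyan cross moved from (5, 1) to (6, 2), a distance of √(1² + 1²) ≈ 1.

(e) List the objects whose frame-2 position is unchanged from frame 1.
the red pentagon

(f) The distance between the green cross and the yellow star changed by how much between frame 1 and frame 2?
-1

Distance in frame 1: 10. Distance in frame 2: 9.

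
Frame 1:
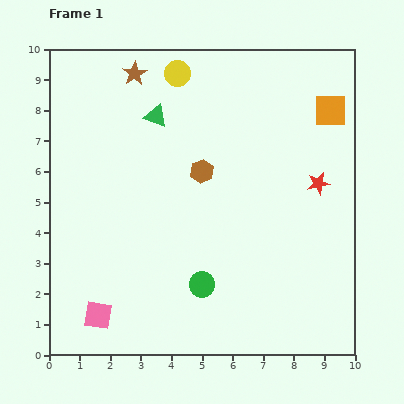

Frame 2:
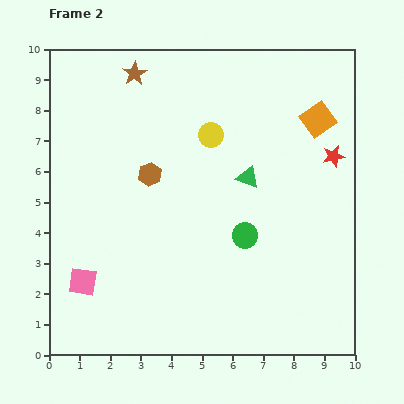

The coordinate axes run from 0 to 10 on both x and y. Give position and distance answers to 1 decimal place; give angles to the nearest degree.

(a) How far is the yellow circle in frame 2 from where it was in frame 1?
2.3

The yellow circle moved from (4.2, 9.2) to (5.3, 7.2), a distance of √(1.1² + 2.0²) ≈ 2.3.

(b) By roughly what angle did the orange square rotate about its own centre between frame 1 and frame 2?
36° counter-clockwise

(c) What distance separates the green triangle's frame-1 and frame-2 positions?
3.6

The green triangle moved from (3.5, 7.8) to (6.5, 5.8), a distance of √(3.0² + 2.0²) ≈ 3.6.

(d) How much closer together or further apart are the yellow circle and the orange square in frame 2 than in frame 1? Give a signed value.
-1.6

Distance in frame 1: 5.1. Distance in frame 2: 3.5.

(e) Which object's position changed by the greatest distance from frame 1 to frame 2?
the green triangle

(moved 3.6; next 2.3)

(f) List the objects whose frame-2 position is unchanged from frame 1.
the brown star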